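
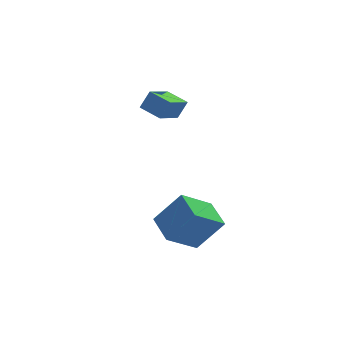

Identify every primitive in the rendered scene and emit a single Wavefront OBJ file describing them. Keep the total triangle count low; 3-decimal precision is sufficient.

v -3.46 1.693 1.123
v -3.034 1.79 1.875
v -2.518 2.525 0.483
v -2.092 2.622 1.236
v -2.888 0.878 0.904
v -2.462 0.975 1.657
v -1.946 1.71 0.265
v -1.52 1.807 1.017
v -2.325 -2.219 -4.506
v -3.616 -2.588 -3.497
v -2.47 -0.928 -4.221
v -3.762 -1.297 -3.212
v -1.278 -2.383 -3.228
v -2.57 -2.752 -2.219
v -1.424 -1.092 -2.943
v -2.715 -1.461 -1.934
f 2 4 1
f 5 2 1
f 1 4 3
f 3 5 1
f 2 8 4
f 6 2 5
f 6 8 2
f 4 8 3
f 7 5 3
f 3 8 7
f 7 6 5
f 8 6 7
f 10 12 9
f 13 10 9
f 9 12 11
f 11 13 9
f 10 16 12
f 14 10 13
f 14 16 10
f 12 16 11
f 15 13 11
f 11 16 15
f 15 14 13
f 16 14 15



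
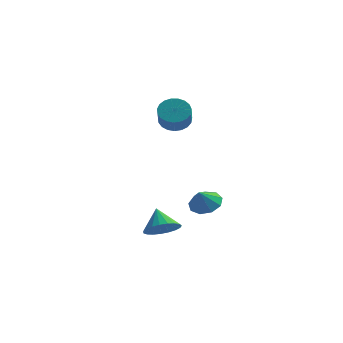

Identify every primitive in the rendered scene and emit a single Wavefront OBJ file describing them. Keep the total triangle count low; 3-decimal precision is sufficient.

v 3.226 -3.759 -1.702
v 3.716 -4.337 -0.989
v 2.614 -2.941 -0.618
v 4.004 -4.023 -1.064
v 4.157 -3.663 -1.248
v 4.15 -3.32 -1.511
v 3.983 -3.053 -1.807
v 3.685 -2.908 -2.085
v 3.308 -2.91 -2.297
v 2.916 -3.059 -2.406
v 2.579 -3.329 -2.393
v 2.353 -3.673 -2.26
v 2.279 -4.032 -2.032
v 2.368 -4.344 -1.746
v 2.606 -4.555 -1.452
v 2.951 -4.628 -1.202
v 3.343 -4.551 -1.038
v 4.081 1.141 -1.691
v 5.034 0.871 -1.69
v 3.899 0.499 -0.669
v 4.956 1.447 -1.342
v 4.469 1.879 -1.158
v 3.8 1.966 -1.223
v 3.263 1.667 -1.507
v 3.109 1.121 -1.877
v 3.41 0.584 -2.16
v 4.025 0.308 -2.223
v 4.666 0.421 -2.038
v 1.486 3.726 3.45
v 2.383 4.058 3.524
v 2.652 3.107 4.544
v 1.754 2.774 4.47
v 2.188 4.286 3.788
v 2.457 3.335 4.807
v 1.872 4.417 3.993
v 2.141 3.465 5.013
v 1.489 4.428 4.105
v 1.758 3.477 5.124
v 1.105 4.318 4.103
v 1.374 3.366 5.123
v 0.787 4.105 3.989
v 1.056 3.154 5.008
v 0.59 3.827 3.781
v 0.859 2.876 4.8
v 0.548 3.531 3.516
v 0.817 2.58 4.536
v 0.668 3.269 3.24
v 0.936 2.318 4.259
v 0.929 3.086 3
v 1.198 2.135 4.02
v 1.287 3.013 2.838
v 1.555 2.062 3.858
v 1.679 3.064 2.782
v 1.947 2.113 3.801
v 2.037 3.229 2.841
v 2.306 2.278 3.861
v 2.3 3.48 3.006
v 2.569 2.529 4.025
v 2.423 3.773 3.248
v 2.692 2.822 4.267
f 2 1 4
f 2 4 3
f 4 1 5
f 4 5 3
f 5 1 6
f 5 6 3
f 6 1 7
f 6 7 3
f 7 1 8
f 7 8 3
f 8 1 9
f 8 9 3
f 9 1 10
f 9 10 3
f 10 1 11
f 10 11 3
f 11 1 12
f 11 12 3
f 12 1 13
f 12 13 3
f 13 1 14
f 13 14 3
f 14 1 15
f 14 15 3
f 15 1 16
f 15 16 3
f 16 1 17
f 16 17 3
f 17 1 2
f 17 2 3
f 19 18 21
f 19 21 20
f 21 18 22
f 21 22 20
f 22 18 23
f 22 23 20
f 23 18 24
f 23 24 20
f 24 18 25
f 24 25 20
f 25 18 26
f 25 26 20
f 26 18 27
f 26 27 20
f 27 18 28
f 27 28 20
f 28 18 19
f 28 19 20
f 30 29 33
f 30 33 31
f 31 33 34
f 31 34 32
f 33 29 35
f 33 35 34
f 34 35 36
f 34 36 32
f 35 29 37
f 35 37 36
f 36 37 38
f 36 38 32
f 37 29 39
f 37 39 38
f 38 39 40
f 38 40 32
f 39 29 41
f 39 41 40
f 40 41 42
f 40 42 32
f 41 29 43
f 41 43 42
f 42 43 44
f 42 44 32
f 43 29 45
f 43 45 44
f 44 45 46
f 44 46 32
f 45 29 47
f 45 47 46
f 46 47 48
f 46 48 32
f 47 29 49
f 47 49 48
f 48 49 50
f 48 50 32
f 49 29 51
f 49 51 50
f 50 51 52
f 50 52 32
f 51 29 53
f 51 53 52
f 52 53 54
f 52 54 32
f 53 29 55
f 53 55 54
f 54 55 56
f 54 56 32
f 55 29 57
f 55 57 56
f 56 57 58
f 56 58 32
f 57 29 59
f 57 59 58
f 58 59 60
f 58 60 32
f 59 29 30
f 59 30 60
f 60 30 31
f 60 31 32



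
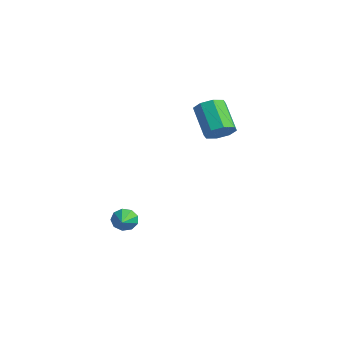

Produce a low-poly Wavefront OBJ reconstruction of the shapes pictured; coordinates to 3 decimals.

v -0.193 2.369 1.394
v 0.263 2.809 1.813
v -0.971 2.972 2.985
v -1.427 2.531 2.566
v -0.056 3.115 1.435
v -1.29 3.278 2.607
v -0.455 2.984 1.033
v -1.689 3.146 2.205
v -0.701 2.492 0.842
v -1.935 2.655 2.015
v -0.649 1.928 0.975
v -1.883 2.091 2.147
v -0.33 1.622 1.353
v -1.564 1.785 2.525
v 0.069 1.754 1.755
v -1.165 1.916 2.927
v 0.315 2.245 1.945
v -0.919 2.408 3.118
v -1.54 -1.639 -3.579
v -1.22 -1.459 -4.079
v -0.64 -2.241 -3.221
v -1.162 -1.183 -3.763
v -1.281 -1.121 -3.36
v -1.52 -1.301 -3.06
v -1.769 -1.639 -3.003
v -1.911 -1.978 -3.216
v -1.879 -2.158 -3.598
v -1.688 -2.096 -3.972
v -1.428 -1.82 -4.162
f 2 1 5
f 2 5 3
f 3 5 6
f 3 6 4
f 5 1 7
f 5 7 6
f 6 7 8
f 6 8 4
f 7 1 9
f 7 9 8
f 8 9 10
f 8 10 4
f 9 1 11
f 9 11 10
f 10 11 12
f 10 12 4
f 11 1 13
f 11 13 12
f 12 13 14
f 12 14 4
f 13 1 15
f 13 15 14
f 14 15 16
f 14 16 4
f 15 1 17
f 15 17 16
f 16 17 18
f 16 18 4
f 17 1 2
f 17 2 18
f 18 2 3
f 18 3 4
f 20 19 22
f 20 22 21
f 22 19 23
f 22 23 21
f 23 19 24
f 23 24 21
f 24 19 25
f 24 25 21
f 25 19 26
f 25 26 21
f 26 19 27
f 26 27 21
f 27 19 28
f 27 28 21
f 28 19 29
f 28 29 21
f 29 19 20
f 29 20 21



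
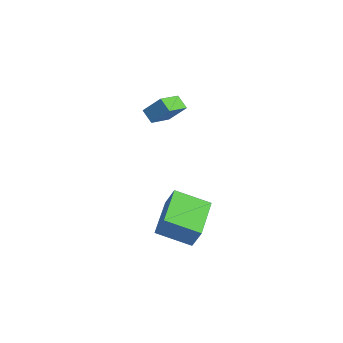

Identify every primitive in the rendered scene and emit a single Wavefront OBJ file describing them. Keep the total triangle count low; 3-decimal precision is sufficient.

v 2.234 -4.364 -0.393
v 2.706 -4.227 0.843
v 1.105 -2.658 -0.151
v 1.577 -2.521 1.085
v 3.643 -3.339 -1.045
v 4.115 -3.202 0.191
v 2.514 -1.633 -0.803
v 2.986 -1.496 0.433
v -3.04 1.419 0.668
v -2.774 0.023 1.487
v -3.77 1.517 1.072
v -3.504 0.121 1.891
v -2.456 2.059 1.569
v -2.19 0.663 2.388
v -3.186 2.157 1.973
v -2.92 0.761 2.792
f 2 4 1
f 5 2 1
f 1 4 3
f 3 5 1
f 2 8 4
f 6 2 5
f 6 8 2
f 4 8 3
f 7 5 3
f 3 8 7
f 7 6 5
f 8 6 7
f 10 12 9
f 13 10 9
f 9 12 11
f 11 13 9
f 10 16 12
f 14 10 13
f 14 16 10
f 12 16 11
f 15 13 11
f 11 16 15
f 15 14 13
f 16 14 15



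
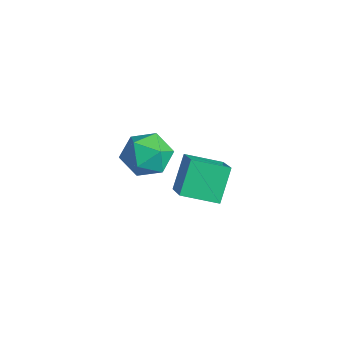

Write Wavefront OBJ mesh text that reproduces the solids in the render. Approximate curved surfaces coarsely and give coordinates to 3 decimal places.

v -3.837 0.491 -3.523
v -4.612 1.423 -1.919
v -3.04 2.131 -4.091
v -3.815 3.063 -2.488
v -2.125 0.037 -2.432
v -2.9 0.969 -0.829
v -1.328 1.677 -3.001
v -2.103 2.609 -1.397
v -0.776 -1.559 1.293
v 0.297 -1.893 1.843
v -1.817 -2.427 2.797
v -0.744 -2.761 3.347
v -1.071 -1.554 3.296
v -0.428 -1.018 2.366
v -1.092 -3.302 2.274
v -0.449 -2.766 1.344
v 0.102 -2.97 2.449
v 0.115 -1.89 3.081
v -1.635 -2.43 1.559
v -1.622 -1.35 2.191
f 2 4 1
f 5 2 1
f 1 4 3
f 3 5 1
f 2 8 4
f 6 2 5
f 6 8 2
f 4 8 3
f 7 5 3
f 3 8 7
f 7 6 5
f 8 6 7
f 9 20 14
f 9 14 10
f 9 10 16
f 9 16 19
f 9 19 20
f 10 14 18
f 14 20 13
f 20 19 11
f 19 16 15
f 16 10 17
f 12 18 13
f 12 13 11
f 12 11 15
f 12 15 17
f 12 17 18
f 13 18 14
f 11 13 20
f 15 11 19
f 17 15 16
f 18 17 10



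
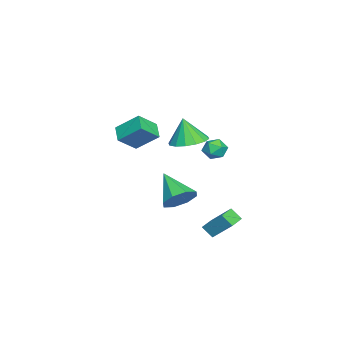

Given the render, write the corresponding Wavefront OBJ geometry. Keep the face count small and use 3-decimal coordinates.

v -2.336 -0.218 -3.426
v -1.637 -0.961 -3.431
v -3.524 -1.342 -2.174
v -1.521 -0.444 -2.857
v -1.882 0.205 -2.617
v -2.509 0.606 -2.851
v -3.035 0.525 -3.422
v -3.151 0.008 -3.996
v -2.79 -0.641 -4.236
v -2.163 -1.042 -4.002
v -2.031 -3.532 1.594
v -1.925 -2.282 2.588
v -2.84 -2.772 0.725
v -2.734 -1.523 1.718
v -1.166 -3.197 1.082
v -1.06 -1.948 2.075
v -1.975 -2.438 0.212
v -1.869 -1.188 1.206
v 1.371 0.993 2.501
v 2.282 0.536 2.474
v 1.249 0.667 3.959
v 2.385 1.039 2.595
v 2.217 1.531 2.691
v 1.821 1.878 2.736
v 1.305 1.988 2.718
v 0.807 1.831 2.641
v 0.459 1.451 2.527
v 0.356 0.947 2.406
v 0.525 0.456 2.31
v 0.92 0.109 2.265
v 1.436 -0.001 2.283
v 1.935 0.155 2.36
v -0.421 2.149 1.633
v -0.091 2.327 1.037
v 0.571 1.813 2.083
v 0.901 1.991 1.487
v 0.632 2.492 1.903
v 0.019 2.699 1.625
v 0.461 1.441 1.495
v -0.152 1.648 1.217
v 0.455 1.89 0.951
v 0.56 2.539 1.204
v -0.08 1.601 1.916
v 0.025 2.25 2.169
v -0.33 2.353 -4.406
v -0.474 1.786 -3.818
v 0.06 3.428 -3.273
v -0.085 2.861 -2.685
v 0.625 2.059 -4.455
v 0.48 1.492 -3.867
v 1.014 3.134 -3.322
v 0.87 2.567 -2.734
f 2 1 4
f 2 4 3
f 4 1 5
f 4 5 3
f 5 1 6
f 5 6 3
f 6 1 7
f 6 7 3
f 7 1 8
f 7 8 3
f 8 1 9
f 8 9 3
f 9 1 10
f 9 10 3
f 10 1 2
f 10 2 3
f 12 14 11
f 15 12 11
f 11 14 13
f 13 15 11
f 12 18 14
f 16 12 15
f 16 18 12
f 14 18 13
f 17 15 13
f 13 18 17
f 17 16 15
f 18 16 17
f 20 19 22
f 20 22 21
f 22 19 23
f 22 23 21
f 23 19 24
f 23 24 21
f 24 19 25
f 24 25 21
f 25 19 26
f 25 26 21
f 26 19 27
f 26 27 21
f 27 19 28
f 27 28 21
f 28 19 29
f 28 29 21
f 29 19 30
f 29 30 21
f 30 19 31
f 30 31 21
f 31 19 32
f 31 32 21
f 32 19 20
f 32 20 21
f 33 44 38
f 33 38 34
f 33 34 40
f 33 40 43
f 33 43 44
f 34 38 42
f 38 44 37
f 44 43 35
f 43 40 39
f 40 34 41
f 36 42 37
f 36 37 35
f 36 35 39
f 36 39 41
f 36 41 42
f 37 42 38
f 35 37 44
f 39 35 43
f 41 39 40
f 42 41 34
f 46 48 45
f 49 46 45
f 45 48 47
f 47 49 45
f 46 52 48
f 50 46 49
f 50 52 46
f 48 52 47
f 51 49 47
f 47 52 51
f 51 50 49
f 52 50 51



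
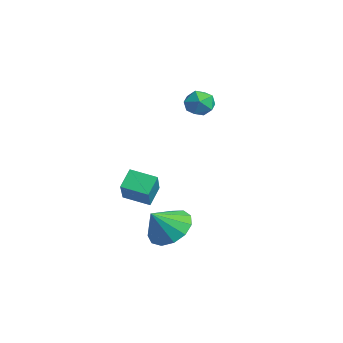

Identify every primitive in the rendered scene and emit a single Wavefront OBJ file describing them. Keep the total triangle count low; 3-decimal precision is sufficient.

v -1.299 -1.347 -2.999
v -0.211 -1.819 -1.895
v -0.625 -0.459 -3.283
v 0.463 -0.931 -2.18
v -0.863 -1.889 -3.66
v 0.225 -2.361 -2.557
v -0.189 -1.001 -3.945
v 0.899 -1.473 -2.841
v 1.436 -0.81 -4.483
v 2.03 -1.372 -5.076
v 1.624 -1.65 -3.497
v 2.37 -0.995 -4.82
v 2.414 -0.56 -4.456
v 2.148 -0.203 -4.102
v 1.656 -0.039 -3.868
v 1.093 -0.12 -3.83
v 0.64 -0.419 -3.999
v 0.44 -0.843 -4.322
v 0.556 -1.256 -4.696
v 0.951 -1.527 -5.003
v 1.5 -1.571 -5.144
v -2.245 1.844 0.321
v -1.693 2.291 0.471
v -1.647 0.949 0.789
v -1.095 1.396 0.939
v -1.722 1.46 1.299
v -2.091 2.013 1.01
v -1.249 1.227 0.25
v -1.618 1.78 -0.039
v -1.078 1.91 0.427
v -1.37 2.053 1.075
v -1.97 1.187 0.185
v -2.262 1.33 0.833
f 2 4 1
f 5 2 1
f 1 4 3
f 3 5 1
f 2 8 4
f 6 2 5
f 6 8 2
f 4 8 3
f 7 5 3
f 3 8 7
f 7 6 5
f 8 6 7
f 10 9 12
f 10 12 11
f 12 9 13
f 12 13 11
f 13 9 14
f 13 14 11
f 14 9 15
f 14 15 11
f 15 9 16
f 15 16 11
f 16 9 17
f 16 17 11
f 17 9 18
f 17 18 11
f 18 9 19
f 18 19 11
f 19 9 20
f 19 20 11
f 20 9 21
f 20 21 11
f 21 9 10
f 21 10 11
f 22 33 27
f 22 27 23
f 22 23 29
f 22 29 32
f 22 32 33
f 23 27 31
f 27 33 26
f 33 32 24
f 32 29 28
f 29 23 30
f 25 31 26
f 25 26 24
f 25 24 28
f 25 28 30
f 25 30 31
f 26 31 27
f 24 26 33
f 28 24 32
f 30 28 29
f 31 30 23



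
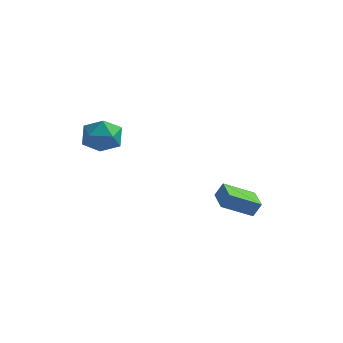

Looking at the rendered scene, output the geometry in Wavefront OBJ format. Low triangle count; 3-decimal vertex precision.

v -3.335 -1.031 4.078
v -2.325 -1.348 3.993
v -3.835 -2.372 3.127
v -2.825 -2.689 3.042
v -3.323 -2.747 3.978
v -3.014 -1.918 4.566
v -3.146 -1.802 2.554
v -2.837 -0.973 3.142
v -2.208 -1.824 3.051
v -2.317 -2.408 3.931
v -3.843 -1.312 3.189
v -3.952 -1.896 4.069
v 0.529 3.18 -2.333
v 0.879 3.387 -1.576
v 1.851 4.04 -3.18
v 2.201 4.247 -2.423
v 1.259 2.033 -2.357
v 1.609 2.24 -1.6
v 2.581 2.893 -3.204
v 2.931 3.1 -2.447
f 1 12 6
f 1 6 2
f 1 2 8
f 1 8 11
f 1 11 12
f 2 6 10
f 6 12 5
f 12 11 3
f 11 8 7
f 8 2 9
f 4 10 5
f 4 5 3
f 4 3 7
f 4 7 9
f 4 9 10
f 5 10 6
f 3 5 12
f 7 3 11
f 9 7 8
f 10 9 2
f 14 16 13
f 17 14 13
f 13 16 15
f 15 17 13
f 14 20 16
f 18 14 17
f 18 20 14
f 16 20 15
f 19 17 15
f 15 20 19
f 19 18 17
f 20 18 19



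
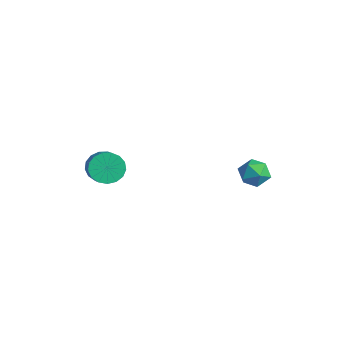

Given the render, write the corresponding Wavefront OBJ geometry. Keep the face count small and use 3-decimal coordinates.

v -0.138 -1.626 -3.13
v 0.299 -1.167 -3.531
v 1.155 -1.475 -2.951
v 0.718 -1.934 -2.55
v 0.187 -0.962 -3.258
v 1.044 -1.271 -2.677
v 0.001 -0.91 -2.956
v 0.858 -1.218 -2.375
v -0.217 -1.021 -2.693
v 0.64 -1.33 -2.113
v -0.417 -1.271 -2.531
v 0.44 -1.58 -1.95
v -0.553 -1.603 -2.506
v 0.303 -1.911 -1.925
v -0.594 -1.939 -2.624
v 0.262 -2.248 -2.043
v -0.531 -2.204 -2.858
v 0.326 -2.512 -2.277
v -0.378 -2.336 -3.155
v 0.479 -2.645 -2.574
v -0.169 -2.306 -3.445
v 0.687 -2.614 -2.865
v 0.046 -2.12 -3.664
v 0.903 -2.428 -3.083
v 0.219 -1.82 -3.761
v 1.076 -2.129 -3.18
v 0.31 -1.476 -3.713
v 1.167 -1.785 -3.132
v 3.227 3.582 -3.845
v 3.731 3.731 -3.344
v 2.729 2.809 -3.116
v 3.233 2.958 -2.615
v 2.735 3.456 -2.787
v 3.042 3.934 -3.238
v 3.418 2.606 -3.222
v 3.725 3.084 -3.673
v 3.848 3.127 -2.959
v 3.426 3.653 -2.691
v 3.034 2.887 -3.769
v 2.612 3.413 -3.501
f 2 1 5
f 2 5 3
f 3 5 6
f 3 6 4
f 5 1 7
f 5 7 6
f 6 7 8
f 6 8 4
f 7 1 9
f 7 9 8
f 8 9 10
f 8 10 4
f 9 1 11
f 9 11 10
f 10 11 12
f 10 12 4
f 11 1 13
f 11 13 12
f 12 13 14
f 12 14 4
f 13 1 15
f 13 15 14
f 14 15 16
f 14 16 4
f 15 1 17
f 15 17 16
f 16 17 18
f 16 18 4
f 17 1 19
f 17 19 18
f 18 19 20
f 18 20 4
f 19 1 21
f 19 21 20
f 20 21 22
f 20 22 4
f 21 1 23
f 21 23 22
f 22 23 24
f 22 24 4
f 23 1 25
f 23 25 24
f 24 25 26
f 24 26 4
f 25 1 27
f 25 27 26
f 26 27 28
f 26 28 4
f 27 1 2
f 27 2 28
f 28 2 3
f 28 3 4
f 29 40 34
f 29 34 30
f 29 30 36
f 29 36 39
f 29 39 40
f 30 34 38
f 34 40 33
f 40 39 31
f 39 36 35
f 36 30 37
f 32 38 33
f 32 33 31
f 32 31 35
f 32 35 37
f 32 37 38
f 33 38 34
f 31 33 40
f 35 31 39
f 37 35 36
f 38 37 30



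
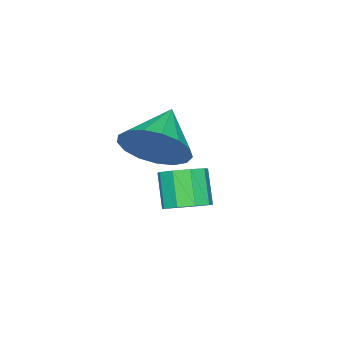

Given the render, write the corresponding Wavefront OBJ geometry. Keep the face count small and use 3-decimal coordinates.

v 3.868 -0.989 -1.017
v 4.419 -1.48 -0.242
v 2.512 -1.291 -0.243
v 4.399 -0.992 -0.088
v 4.257 -0.503 -0.147
v 4.026 -0.126 -0.405
v 3.758 0.053 -0.803
v 3.516 -0.006 -1.251
v 3.355 -0.291 -1.644
v 3.311 -0.736 -1.894
v 3.394 -1.239 -1.944
v 3.587 -1.684 -1.78
v 3.843 -1.971 -1.442
v 4.105 -2.033 -1.007
v 4.313 -1.855 -0.574
v 2.09 -1.05 -4.313
v 2.7 -1.431 -4.188
v 2.18 -1.911 -3.121
v 1.57 -1.53 -3.247
v 2.731 -0.982 -3.971
v 2.211 -1.462 -2.904
v 2.462 -0.565 -3.914
v 1.942 -1.045 -2.847
v 2.019 -0.375 -4.044
v 1.499 -0.855 -2.977
v 1.609 -0.501 -4.301
v 1.09 -0.981 -3.234
v 1.424 -0.884 -4.563
v 0.905 -1.364 -3.496
v 1.551 -1.344 -4.708
v 1.031 -1.824 -3.641
v 1.929 -1.667 -4.669
v 1.41 -2.147 -3.602
v 2.383 -1.701 -4.464
v 1.864 -2.181 -3.397
f 2 1 4
f 2 4 3
f 4 1 5
f 4 5 3
f 5 1 6
f 5 6 3
f 6 1 7
f 6 7 3
f 7 1 8
f 7 8 3
f 8 1 9
f 8 9 3
f 9 1 10
f 9 10 3
f 10 1 11
f 10 11 3
f 11 1 12
f 11 12 3
f 12 1 13
f 12 13 3
f 13 1 14
f 13 14 3
f 14 1 15
f 14 15 3
f 15 1 2
f 15 2 3
f 17 16 20
f 17 20 18
f 18 20 21
f 18 21 19
f 20 16 22
f 20 22 21
f 21 22 23
f 21 23 19
f 22 16 24
f 22 24 23
f 23 24 25
f 23 25 19
f 24 16 26
f 24 26 25
f 25 26 27
f 25 27 19
f 26 16 28
f 26 28 27
f 27 28 29
f 27 29 19
f 28 16 30
f 28 30 29
f 29 30 31
f 29 31 19
f 30 16 32
f 30 32 31
f 31 32 33
f 31 33 19
f 32 16 34
f 32 34 33
f 33 34 35
f 33 35 19
f 34 16 17
f 34 17 35
f 35 17 18
f 35 18 19



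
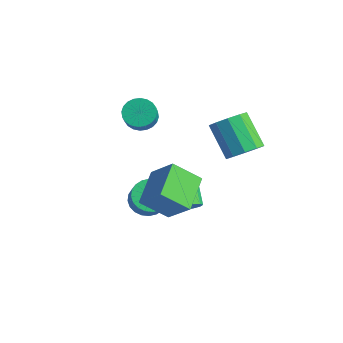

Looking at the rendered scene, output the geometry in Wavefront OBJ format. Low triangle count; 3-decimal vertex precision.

v 1.529 -1.936 0.341
v 2.869 -1.681 1.707
v 2.484 -0.853 -0.799
v 3.824 -0.598 0.567
v 2.596 -3.642 -0.387
v 3.936 -3.387 0.979
v 3.551 -2.559 -1.527
v 4.891 -2.304 -0.161
v -0.096 -0.845 -3.511
v 0.752 -0.539 -4.008
v 1.565 -0.969 -2.887
v 0.716 -1.275 -2.389
v 0.654 -0.205 -3.808
v 1.466 -0.635 -2.687
v 0.441 0.032 -3.563
v 1.253 -0.398 -2.442
v 0.146 0.136 -3.31
v 0.959 -0.294 -2.189
v -0.185 0.09 -3.088
v 0.627 -0.34 -1.966
v -0.503 -0.098 -2.93
v 0.309 -0.528 -1.808
v -0.759 -0.4 -2.86
v 0.053 -0.83 -1.739
v -0.914 -0.77 -2.889
v -0.102 -1.2 -1.768
v -0.945 -1.151 -3.013
v -0.132 -1.581 -1.892
v -0.846 -1.485 -3.213
v -0.034 -1.915 -2.092
v -0.633 -1.722 -3.458
v 0.179 -2.152 -2.337
v -0.339 -1.826 -3.711
v 0.474 -2.256 -2.59
v -0.007 -1.78 -3.934
v 0.805 -2.21 -2.812
v 0.311 -1.592 -4.092
v 1.123 -2.022 -2.97
v 0.567 -1.29 -4.161
v 1.379 -1.72 -3.04
v 0.722 -0.92 -4.132
v 1.534 -1.35 -3.011
v 4.681 1.473 1.996
v 5.31 2.152 2.533
v 3.768 2.386 4.042
v 3.139 1.707 3.504
v 4.946 2.504 2.107
v 3.404 2.738 3.615
v 4.481 2.462 1.638
v 2.939 2.696 3.147
v 4.093 2.042 1.306
v 2.551 2.276 2.815
v 3.929 1.405 1.238
v 2.387 1.639 2.746
v 4.052 0.794 1.458
v 2.51 1.028 2.967
v 4.416 0.442 1.885
v 2.874 0.676 3.393
v 4.881 0.484 2.353
v 3.339 0.718 3.862
v 5.269 0.904 2.685
v 3.727 1.138 4.194
v 5.433 1.541 2.754
v 3.891 1.775 4.262
v -1.231 -0.256 2.146
v -0.584 0.37 2.152
v -0.042 -0.198 3.059
v -0.689 -0.824 3.054
v -0.816 0.508 2.376
v -0.274 -0.059 3.284
v -1.11 0.531 2.566
v -0.568 -0.037 3.474
v -1.423 0.433 2.692
v -0.881 -0.135 3.6
v -1.707 0.231 2.735
v -1.165 -0.337 3.643
v -1.918 -0.046 2.688
v -1.376 -0.614 3.596
v -2.025 -0.354 2.559
v -1.483 -0.922 3.466
v -2.011 -0.648 2.366
v -1.469 -1.216 3.274
v -1.878 -0.882 2.141
v -1.336 -1.45 3.048
v -1.646 -1.021 1.916
v -1.104 -1.588 2.824
v -1.352 -1.043 1.726
v -0.81 -1.611 2.634
v -1.039 -0.945 1.6
v -0.497 -1.513 2.508
v -0.755 -0.743 1.557
v -0.213 -1.311 2.465
v -0.544 -0.466 1.604
v -0.002 -1.034 2.512
v -0.437 -0.158 1.734
v 0.105 -0.726 2.641
v -0.451 0.136 1.926
v 0.091 -0.432 2.834
v 2.666 -0.692 -2.417
v 3.177 0.065 -2.305
v 2.246 0.568 -1.451
v 1.734 -0.188 -1.563
v 2.862 0.16 -2.705
v 1.931 0.663 -1.851
v 2.484 -0.016 -3.014
v 1.553 0.488 -2.16
v 2.164 -0.406 -3.133
v 1.233 0.098 -2.279
v 2.003 -0.886 -3.025
v 1.072 -0.383 -2.171
v 2.053 -1.305 -2.724
v 1.121 -0.802 -1.87
v 2.297 -1.53 -2.325
v 1.366 -1.026 -1.471
v 2.658 -1.488 -1.956
v 1.727 -0.984 -1.102
v 3.022 -1.193 -1.733
v 2.091 -0.69 -0.879
v 3.272 -0.74 -1.727
v 2.341 -0.236 -0.873
v 3.33 -0.271 -1.94
v 2.399 0.233 -1.087
f 2 4 1
f 5 2 1
f 1 4 3
f 3 5 1
f 2 8 4
f 6 2 5
f 6 8 2
f 4 8 3
f 7 5 3
f 3 8 7
f 7 6 5
f 8 6 7
f 10 9 13
f 10 13 11
f 11 13 14
f 11 14 12
f 13 9 15
f 13 15 14
f 14 15 16
f 14 16 12
f 15 9 17
f 15 17 16
f 16 17 18
f 16 18 12
f 17 9 19
f 17 19 18
f 18 19 20
f 18 20 12
f 19 9 21
f 19 21 20
f 20 21 22
f 20 22 12
f 21 9 23
f 21 23 22
f 22 23 24
f 22 24 12
f 23 9 25
f 23 25 24
f 24 25 26
f 24 26 12
f 25 9 27
f 25 27 26
f 26 27 28
f 26 28 12
f 27 9 29
f 27 29 28
f 28 29 30
f 28 30 12
f 29 9 31
f 29 31 30
f 30 31 32
f 30 32 12
f 31 9 33
f 31 33 32
f 32 33 34
f 32 34 12
f 33 9 35
f 33 35 34
f 34 35 36
f 34 36 12
f 35 9 37
f 35 37 36
f 36 37 38
f 36 38 12
f 37 9 39
f 37 39 38
f 38 39 40
f 38 40 12
f 39 9 41
f 39 41 40
f 40 41 42
f 40 42 12
f 41 9 10
f 41 10 42
f 42 10 11
f 42 11 12
f 44 43 47
f 44 47 45
f 45 47 48
f 45 48 46
f 47 43 49
f 47 49 48
f 48 49 50
f 48 50 46
f 49 43 51
f 49 51 50
f 50 51 52
f 50 52 46
f 51 43 53
f 51 53 52
f 52 53 54
f 52 54 46
f 53 43 55
f 53 55 54
f 54 55 56
f 54 56 46
f 55 43 57
f 55 57 56
f 56 57 58
f 56 58 46
f 57 43 59
f 57 59 58
f 58 59 60
f 58 60 46
f 59 43 61
f 59 61 60
f 60 61 62
f 60 62 46
f 61 43 63
f 61 63 62
f 62 63 64
f 62 64 46
f 63 43 44
f 63 44 64
f 64 44 45
f 64 45 46
f 66 65 69
f 66 69 67
f 67 69 70
f 67 70 68
f 69 65 71
f 69 71 70
f 70 71 72
f 70 72 68
f 71 65 73
f 71 73 72
f 72 73 74
f 72 74 68
f 73 65 75
f 73 75 74
f 74 75 76
f 74 76 68
f 75 65 77
f 75 77 76
f 76 77 78
f 76 78 68
f 77 65 79
f 77 79 78
f 78 79 80
f 78 80 68
f 79 65 81
f 79 81 80
f 80 81 82
f 80 82 68
f 81 65 83
f 81 83 82
f 82 83 84
f 82 84 68
f 83 65 85
f 83 85 84
f 84 85 86
f 84 86 68
f 85 65 87
f 85 87 86
f 86 87 88
f 86 88 68
f 87 65 89
f 87 89 88
f 88 89 90
f 88 90 68
f 89 65 91
f 89 91 90
f 90 91 92
f 90 92 68
f 91 65 93
f 91 93 92
f 92 93 94
f 92 94 68
f 93 65 95
f 93 95 94
f 94 95 96
f 94 96 68
f 95 65 97
f 95 97 96
f 96 97 98
f 96 98 68
f 97 65 66
f 97 66 98
f 98 66 67
f 98 67 68
f 100 99 103
f 100 103 101
f 101 103 104
f 101 104 102
f 103 99 105
f 103 105 104
f 104 105 106
f 104 106 102
f 105 99 107
f 105 107 106
f 106 107 108
f 106 108 102
f 107 99 109
f 107 109 108
f 108 109 110
f 108 110 102
f 109 99 111
f 109 111 110
f 110 111 112
f 110 112 102
f 111 99 113
f 111 113 112
f 112 113 114
f 112 114 102
f 113 99 115
f 113 115 114
f 114 115 116
f 114 116 102
f 115 99 117
f 115 117 116
f 116 117 118
f 116 118 102
f 117 99 119
f 117 119 118
f 118 119 120
f 118 120 102
f 119 99 121
f 119 121 120
f 120 121 122
f 120 122 102
f 121 99 100
f 121 100 122
f 122 100 101
f 122 101 102



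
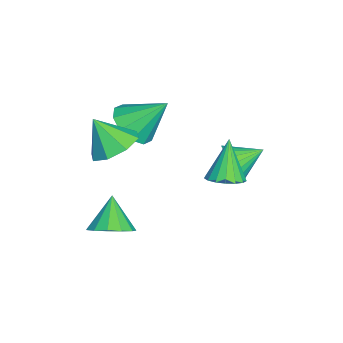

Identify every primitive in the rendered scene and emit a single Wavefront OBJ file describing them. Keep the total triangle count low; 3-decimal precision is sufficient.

v 0.76 3.201 0.114
v 1.396 2.898 0.448
v -0.06 3.259 1.726
v 1.454 3.266 0.464
v 1.353 3.62 0.4
v 1.116 3.877 0.27
v 0.797 3.98 0.105
v 0.47 3.904 -0.059
v 0.21 3.668 -0.183
v 0.075 3.324 -0.239
v 0.098 2.952 -0.214
v 0.272 2.637 -0.114
v 0.558 2.452 0.038
v 0.89 2.438 0.207
v 1.193 2.599 0.355
v 0.909 -1.036 -3.192
v 1.636 -1.058 -2.581
v -0.089 -1.104 -2.008
v 1.515 -0.542 -2.653
v 1.202 -0.182 -2.896
v 0.796 -0.094 -3.233
v 0.426 -0.304 -3.557
v 0.209 -0.747 -3.765
v 0.214 -1.282 -3.792
v 0.44 -1.738 -3.627
v 0.815 -1.972 -3.325
v 1.22 -1.908 -2.98
v 1.526 -1.568 -2.703
v -3.043 3.199 -2.22
v -2.58 3.675 -2.856
v -3.497 4.361 -1.68
v -2.896 3.628 -3.02
v -3.234 3.516 -3.063
v -3.543 3.356 -2.977
v -3.777 3.171 -2.776
v -3.898 2.991 -2.49
v -3.89 2.842 -2.163
v -3.752 2.748 -1.846
v -3.507 2.722 -1.585
v -3.191 2.769 -1.421
v -2.853 2.881 -1.378
v -2.544 3.042 -1.464
v -2.31 3.226 -1.665
v -2.189 3.406 -1.951
v -2.197 3.555 -2.278
v -2.335 3.649 -2.595
v -2.925 -0.654 -0.1
v -1.86 -0.583 -0.177
v -2.915 0.694 1.28
v -2.125 -0.149 -0.6
v -2.695 0.093 -0.831
v -3.353 0.048 -0.784
v -3.848 -0.264 -0.475
v -3.989 -0.726 -0.023
v -3.724 -1.16 0.399
v -3.154 -1.401 0.631
v -2.496 -1.357 0.583
v -2.002 -1.044 0.275
v -0.798 -1.058 0.324
v -0.011 -0.511 0.821
v -1.042 -1.902 1.636
v -0.751 -0.154 0.914
v -1.519 -0.327 0.66
v -1.864 -0.927 0.21
v -1.586 -1.604 -0.174
v -0.846 -1.961 -0.266
v -0.078 -1.788 -0.013
v 0.268 -1.188 0.437
f 2 1 4
f 2 4 3
f 4 1 5
f 4 5 3
f 5 1 6
f 5 6 3
f 6 1 7
f 6 7 3
f 7 1 8
f 7 8 3
f 8 1 9
f 8 9 3
f 9 1 10
f 9 10 3
f 10 1 11
f 10 11 3
f 11 1 12
f 11 12 3
f 12 1 13
f 12 13 3
f 13 1 14
f 13 14 3
f 14 1 15
f 14 15 3
f 15 1 2
f 15 2 3
f 17 16 19
f 17 19 18
f 19 16 20
f 19 20 18
f 20 16 21
f 20 21 18
f 21 16 22
f 21 22 18
f 22 16 23
f 22 23 18
f 23 16 24
f 23 24 18
f 24 16 25
f 24 25 18
f 25 16 26
f 25 26 18
f 26 16 27
f 26 27 18
f 27 16 28
f 27 28 18
f 28 16 17
f 28 17 18
f 30 29 32
f 30 32 31
f 32 29 33
f 32 33 31
f 33 29 34
f 33 34 31
f 34 29 35
f 34 35 31
f 35 29 36
f 35 36 31
f 36 29 37
f 36 37 31
f 37 29 38
f 37 38 31
f 38 29 39
f 38 39 31
f 39 29 40
f 39 40 31
f 40 29 41
f 40 41 31
f 41 29 42
f 41 42 31
f 42 29 43
f 42 43 31
f 43 29 44
f 43 44 31
f 44 29 45
f 44 45 31
f 45 29 46
f 45 46 31
f 46 29 30
f 46 30 31
f 48 47 50
f 48 50 49
f 50 47 51
f 50 51 49
f 51 47 52
f 51 52 49
f 52 47 53
f 52 53 49
f 53 47 54
f 53 54 49
f 54 47 55
f 54 55 49
f 55 47 56
f 55 56 49
f 56 47 57
f 56 57 49
f 57 47 58
f 57 58 49
f 58 47 48
f 58 48 49
f 60 59 62
f 60 62 61
f 62 59 63
f 62 63 61
f 63 59 64
f 63 64 61
f 64 59 65
f 64 65 61
f 65 59 66
f 65 66 61
f 66 59 67
f 66 67 61
f 67 59 68
f 67 68 61
f 68 59 60
f 68 60 61



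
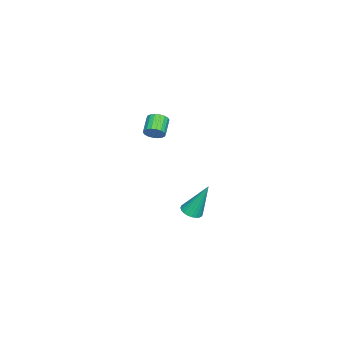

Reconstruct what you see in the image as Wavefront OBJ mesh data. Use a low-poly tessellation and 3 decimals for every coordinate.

v -0.953 1.88 -3.49
v -0.398 1.644 -3.344
v -1.107 2.72 -1.55
v -0.336 1.86 -3.433
v -0.367 2.08 -3.53
v -0.488 2.268 -3.621
v -0.679 2.398 -3.693
v -0.912 2.449 -3.733
v -1.151 2.413 -3.737
v -1.36 2.296 -3.703
v -1.507 2.116 -3.636
v -1.57 1.899 -3.548
v -1.539 1.68 -3.45
v -1.418 1.491 -3.359
v -1.227 1.362 -3.287
v -0.994 1.311 -3.247
v -0.754 1.347 -3.243
v -0.545 1.464 -3.278
v 1.65 0.822 3.617
v 1.915 0.533 4.017
v 1.015 0.408 4.523
v 0.75 0.698 4.123
v 1.929 0.767 4.1
v 1.029 0.643 4.606
v 1.888 1.013 4.087
v 0.988 0.889 4.593
v 1.8 1.221 3.981
v 0.899 1.096 4.487
v 1.682 1.349 3.803
v 0.782 1.225 4.309
v 1.558 1.374 3.588
v 0.658 1.249 4.094
v 1.452 1.289 3.379
v 0.552 1.164 3.885
v 1.385 1.112 3.217
v 0.485 0.987 3.723
v 1.371 0.877 3.134
v 0.471 0.753 3.64
v 1.412 0.631 3.147
v 0.512 0.507 3.653
v 1.501 0.424 3.253
v 0.6 0.299 3.759
v 1.618 0.295 3.431
v 0.718 0.171 3.937
v 1.742 0.271 3.646
v 0.842 0.146 4.152
v 1.848 0.356 3.855
v 0.948 0.231 4.361
f 2 1 4
f 2 4 3
f 4 1 5
f 4 5 3
f 5 1 6
f 5 6 3
f 6 1 7
f 6 7 3
f 7 1 8
f 7 8 3
f 8 1 9
f 8 9 3
f 9 1 10
f 9 10 3
f 10 1 11
f 10 11 3
f 11 1 12
f 11 12 3
f 12 1 13
f 12 13 3
f 13 1 14
f 13 14 3
f 14 1 15
f 14 15 3
f 15 1 16
f 15 16 3
f 16 1 17
f 16 17 3
f 17 1 18
f 17 18 3
f 18 1 2
f 18 2 3
f 20 19 23
f 20 23 21
f 21 23 24
f 21 24 22
f 23 19 25
f 23 25 24
f 24 25 26
f 24 26 22
f 25 19 27
f 25 27 26
f 26 27 28
f 26 28 22
f 27 19 29
f 27 29 28
f 28 29 30
f 28 30 22
f 29 19 31
f 29 31 30
f 30 31 32
f 30 32 22
f 31 19 33
f 31 33 32
f 32 33 34
f 32 34 22
f 33 19 35
f 33 35 34
f 34 35 36
f 34 36 22
f 35 19 37
f 35 37 36
f 36 37 38
f 36 38 22
f 37 19 39
f 37 39 38
f 38 39 40
f 38 40 22
f 39 19 41
f 39 41 40
f 40 41 42
f 40 42 22
f 41 19 43
f 41 43 42
f 42 43 44
f 42 44 22
f 43 19 45
f 43 45 44
f 44 45 46
f 44 46 22
f 45 19 47
f 45 47 46
f 46 47 48
f 46 48 22
f 47 19 20
f 47 20 48
f 48 20 21
f 48 21 22



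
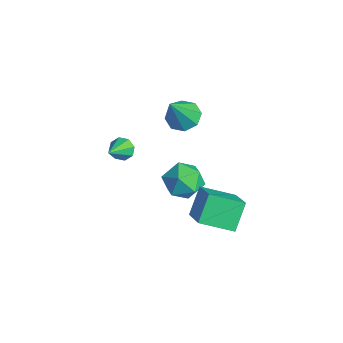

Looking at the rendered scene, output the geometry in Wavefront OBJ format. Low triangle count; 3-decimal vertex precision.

v 1.055 1.653 -1.417
v 1.705 0.957 -1.115
v -0.165 0.623 -1.165
v 0.485 -0.073 -0.863
v 0.325 0.738 -0.302
v 1.079 1.374 -0.458
v 0.461 0.206 -1.822
v 1.215 0.842 -1.978
v 1.338 0.062 -1.365
v 1.254 0.391 -0.426
v 0.286 1.189 -1.854
v 0.202 1.518 -0.915
v -0.685 -1.38 0.401
v -0.414 -0.922 0.632
v 0.125 -2.22 1.119
v -0.763 -1.052 0.873
v -1.066 -1.374 0.838
v -1.146 -1.7 0.547
v -0.956 -1.838 0.17
v -0.607 -1.708 -0.071
v -0.303 -1.385 -0.036
v -0.224 -1.06 0.255
v -0.037 1.072 2.389
v 0.661 1.429 2.287
v 0.617 0.248 3.971
v 0.278 1.76 2.617
v -0.289 1.689 2.814
v -0.708 1.256 2.762
v -0.734 0.716 2.491
v -0.352 0.385 2.161
v 0.215 0.456 1.964
v 0.635 0.889 2.016
v 1.907 2.675 -1.719
v 1.392 1.276 -1.139
v 3.395 2.51 -0.793
v 2.88 1.111 -0.213
v 2.52 1.989 -2.827
v 2.005 0.59 -2.247
v 4.008 1.824 -1.901
v 3.493 0.425 -1.321
f 1 12 6
f 1 6 2
f 1 2 8
f 1 8 11
f 1 11 12
f 2 6 10
f 6 12 5
f 12 11 3
f 11 8 7
f 8 2 9
f 4 10 5
f 4 5 3
f 4 3 7
f 4 7 9
f 4 9 10
f 5 10 6
f 3 5 12
f 7 3 11
f 9 7 8
f 10 9 2
f 14 13 16
f 14 16 15
f 16 13 17
f 16 17 15
f 17 13 18
f 17 18 15
f 18 13 19
f 18 19 15
f 19 13 20
f 19 20 15
f 20 13 21
f 20 21 15
f 21 13 22
f 21 22 15
f 22 13 14
f 22 14 15
f 24 23 26
f 24 26 25
f 26 23 27
f 26 27 25
f 27 23 28
f 27 28 25
f 28 23 29
f 28 29 25
f 29 23 30
f 29 30 25
f 30 23 31
f 30 31 25
f 31 23 32
f 31 32 25
f 32 23 24
f 32 24 25
f 34 36 33
f 37 34 33
f 33 36 35
f 35 37 33
f 34 40 36
f 38 34 37
f 38 40 34
f 36 40 35
f 39 37 35
f 35 40 39
f 39 38 37
f 40 38 39



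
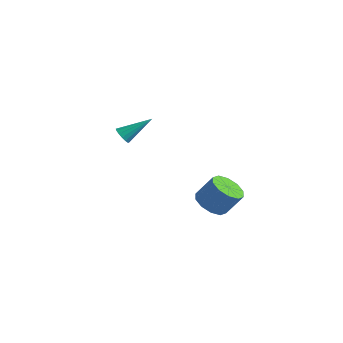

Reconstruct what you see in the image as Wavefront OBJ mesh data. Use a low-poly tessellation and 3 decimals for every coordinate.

v -2.925 -0.076 3.322
v -2.46 -0.322 3.258
v -2.135 1.156 4.318
v -2.475 -0.144 3.05
v -2.611 0.052 2.915
v -2.831 0.214 2.889
v -3.076 0.299 2.979
v -3.28 0.282 3.161
v -3.39 0.17 3.386
v -3.374 -0.008 3.594
v -3.239 -0.204 3.729
v -3.019 -0.366 3.755
v -2.774 -0.45 3.665
v -2.569 -0.434 3.483
v 3.072 -0.151 1.224
v 3.75 0.165 0.724
v 4.366 0.667 1.876
v 3.688 0.351 2.376
v 3.362 0.563 0.758
v 3.979 1.064 1.911
v 2.864 0.688 0.97
v 3.48 1.189 2.123
v 2.445 0.492 1.279
v 3.061 0.993 2.432
v 2.265 0.051 1.567
v 2.881 0.553 2.72
v 2.394 -0.467 1.724
v 3.01 0.035 2.876
v 2.781 -0.864 1.689
v 3.398 -0.363 2.842
v 3.28 -0.989 1.477
v 3.896 -0.488 2.63
v 3.699 -0.793 1.168
v 4.315 -0.292 2.321
v 3.879 -0.353 0.88
v 4.495 0.149 2.033
f 2 1 4
f 2 4 3
f 4 1 5
f 4 5 3
f 5 1 6
f 5 6 3
f 6 1 7
f 6 7 3
f 7 1 8
f 7 8 3
f 8 1 9
f 8 9 3
f 9 1 10
f 9 10 3
f 10 1 11
f 10 11 3
f 11 1 12
f 11 12 3
f 12 1 13
f 12 13 3
f 13 1 14
f 13 14 3
f 14 1 2
f 14 2 3
f 16 15 19
f 16 19 17
f 17 19 20
f 17 20 18
f 19 15 21
f 19 21 20
f 20 21 22
f 20 22 18
f 21 15 23
f 21 23 22
f 22 23 24
f 22 24 18
f 23 15 25
f 23 25 24
f 24 25 26
f 24 26 18
f 25 15 27
f 25 27 26
f 26 27 28
f 26 28 18
f 27 15 29
f 27 29 28
f 28 29 30
f 28 30 18
f 29 15 31
f 29 31 30
f 30 31 32
f 30 32 18
f 31 15 33
f 31 33 32
f 32 33 34
f 32 34 18
f 33 15 35
f 33 35 34
f 34 35 36
f 34 36 18
f 35 15 16
f 35 16 36
f 36 16 17
f 36 17 18



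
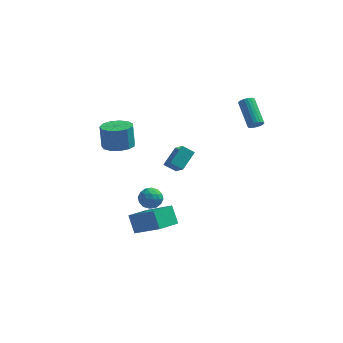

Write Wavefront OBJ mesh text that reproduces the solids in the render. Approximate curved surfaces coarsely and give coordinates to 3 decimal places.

v -2.575 -2.13 -3.437
v -0.983 -2.862 -2.261
v -1.69 -0.877 -3.855
v -0.098 -1.609 -2.679
v -2.122 -2.791 -4.461
v -0.53 -3.523 -3.285
v -1.237 -1.538 -4.879
v 0.355 -2.27 -3.703
v 4.317 2.423 1.969
v 4.766 2.663 1.954
v 4.032 4.098 3.016
v 3.583 3.857 3.031
v 4.669 2.741 1.782
v 3.935 4.176 2.844
v 4.511 2.763 1.643
v 3.777 4.198 2.705
v 4.319 2.727 1.56
v 3.585 4.162 2.622
v 4.127 2.638 1.547
v 3.393 4.072 2.609
v 3.968 2.511 1.608
v 3.234 3.946 2.67
v 3.869 2.37 1.731
v 3.135 3.805 2.793
v 3.848 2.237 1.895
v 3.114 3.672 2.957
v 3.907 2.137 2.072
v 3.173 3.572 3.134
v 4.038 2.086 2.231
v 3.304 3.521 3.293
v 4.217 2.093 2.345
v 3.483 3.528 3.407
v 4.413 2.157 2.394
v 3.679 3.592 3.456
v 4.592 2.267 2.369
v 3.858 3.702 3.431
v 4.724 2.404 2.276
v 3.99 3.839 3.337
v 4.786 2.544 2.129
v 4.052 3.979 3.19
v -0.453 -2.493 1.602
v 0.088 -3.485 2.574
v 0.07 -1.473 2.352
v 0.611 -2.464 3.324
v 0.269 -2.536 1.156
v 0.81 -3.527 2.128
v 0.792 -1.515 1.906
v 1.333 -2.507 2.878
v -2.088 0.426 -4.154
v -1.705 0.933 -3.669
v -1.555 -0.573 -3.531
v -1.172 -0.066 -3.046
v -1.966 -0.141 -2.999
v -2.296 0.476 -3.384
v -0.964 -0.116 -3.816
v -1.294 0.501 -4.201
v -1.011 0.598 -3.46
v -1.63 0.582 -2.955
v -1.63 -0.222 -4.245
v -2.249 -0.238 -3.74
v -1.943 0.767 -3.967
v -1.317 -0.407 -3.233
v -1.783 -0.451 -3.206
v -1.558 -0.154 -2.921
v -2.291 0.499 -3.799
v -2.066 0.797 -3.514
v -2.219 0.165 -3.12
v -1.194 -0.437 -3.686
v -0.969 -0.139 -3.401
v -1.702 0.514 -4.279
v -1.477 0.811 -3.994
v -1.041 0.195 -4.08
v -1.31 0.868 -3.559
v -0.997 0.281 -3.192
v -0.875 0.251 -3.645
v -1.068 0.614 -3.871
v -1.674 0.859 -3.262
v -1.361 0.272 -2.895
v -1.828 0.228 -2.868
v -2.021 0.591 -3.094
v -1.266 0.662 -3.139
v -1.899 0.088 -4.305
v -1.586 -0.499 -3.938
v -1.239 -0.231 -4.106
v -1.432 0.132 -4.332
v -2.263 0.079 -4.008
v -1.95 -0.508 -3.641
v -2.192 -0.254 -3.329
v -2.385 0.109 -3.555
v -1.994 -0.302 -4.061
v -3.891 2.33 -0.657
v -2.972 2.749 -0.655
v -3.129 3.088 0.859
v -4.049 2.67 0.857
v -3.337 3.165 -0.786
v -3.495 3.504 0.728
v -3.878 3.316 -0.877
v -4.036 3.655 0.638
v -4.424 3.155 -0.897
v -4.581 3.494 0.617
v -4.8 2.731 -0.842
v -4.957 3.07 0.673
v -4.888 2.181 -0.727
v -5.045 2.52 0.787
v -4.659 1.678 -0.591
v -4.817 2.017 0.924
v -4.187 1.382 -0.476
v -4.344 1.721 1.039
v -3.621 1.387 -0.418
v -3.778 1.726 1.097
v -3.14 1.692 -0.436
v -3.298 2.031 1.078
v -2.899 2.2 -0.525
v -3.056 2.539 0.99
f 2 4 1
f 5 2 1
f 1 4 3
f 3 5 1
f 2 8 4
f 6 2 5
f 6 8 2
f 4 8 3
f 7 5 3
f 3 8 7
f 7 6 5
f 8 6 7
f 10 9 13
f 10 13 11
f 11 13 14
f 11 14 12
f 13 9 15
f 13 15 14
f 14 15 16
f 14 16 12
f 15 9 17
f 15 17 16
f 16 17 18
f 16 18 12
f 17 9 19
f 17 19 18
f 18 19 20
f 18 20 12
f 19 9 21
f 19 21 20
f 20 21 22
f 20 22 12
f 21 9 23
f 21 23 22
f 22 23 24
f 22 24 12
f 23 9 25
f 23 25 24
f 24 25 26
f 24 26 12
f 25 9 27
f 25 27 26
f 26 27 28
f 26 28 12
f 27 9 29
f 27 29 28
f 28 29 30
f 28 30 12
f 29 9 31
f 29 31 30
f 30 31 32
f 30 32 12
f 31 9 33
f 31 33 32
f 32 33 34
f 32 34 12
f 33 9 35
f 33 35 34
f 34 35 36
f 34 36 12
f 35 9 37
f 35 37 36
f 36 37 38
f 36 38 12
f 37 9 39
f 37 39 38
f 38 39 40
f 38 40 12
f 39 9 10
f 39 10 40
f 40 10 11
f 40 11 12
f 42 44 41
f 45 42 41
f 41 44 43
f 43 45 41
f 42 48 44
f 46 42 45
f 46 48 42
f 44 48 43
f 47 45 43
f 43 48 47
f 47 46 45
f 48 46 47
f 49 86 65
f 86 60 89
f 65 89 54
f 86 89 65
f 49 65 61
f 65 54 66
f 61 66 50
f 65 66 61
f 49 61 70
f 61 50 71
f 70 71 56
f 61 71 70
f 49 70 82
f 70 56 85
f 82 85 59
f 70 85 82
f 49 82 86
f 82 59 90
f 86 90 60
f 82 90 86
f 50 66 77
f 66 54 80
f 77 80 58
f 66 80 77
f 54 89 67
f 89 60 88
f 67 88 53
f 89 88 67
f 60 90 87
f 90 59 83
f 87 83 51
f 90 83 87
f 59 85 84
f 85 56 72
f 84 72 55
f 85 72 84
f 56 71 76
f 71 50 73
f 76 73 57
f 71 73 76
f 52 78 64
f 78 58 79
f 64 79 53
f 78 79 64
f 52 64 62
f 64 53 63
f 62 63 51
f 64 63 62
f 52 62 69
f 62 51 68
f 69 68 55
f 62 68 69
f 52 69 74
f 69 55 75
f 74 75 57
f 69 75 74
f 52 74 78
f 74 57 81
f 78 81 58
f 74 81 78
f 53 79 67
f 79 58 80
f 67 80 54
f 79 80 67
f 51 63 87
f 63 53 88
f 87 88 60
f 63 88 87
f 55 68 84
f 68 51 83
f 84 83 59
f 68 83 84
f 57 75 76
f 75 55 72
f 76 72 56
f 75 72 76
f 58 81 77
f 81 57 73
f 77 73 50
f 81 73 77
f 92 91 95
f 92 95 93
f 93 95 96
f 93 96 94
f 95 91 97
f 95 97 96
f 96 97 98
f 96 98 94
f 97 91 99
f 97 99 98
f 98 99 100
f 98 100 94
f 99 91 101
f 99 101 100
f 100 101 102
f 100 102 94
f 101 91 103
f 101 103 102
f 102 103 104
f 102 104 94
f 103 91 105
f 103 105 104
f 104 105 106
f 104 106 94
f 105 91 107
f 105 107 106
f 106 107 108
f 106 108 94
f 107 91 109
f 107 109 108
f 108 109 110
f 108 110 94
f 109 91 111
f 109 111 110
f 110 111 112
f 110 112 94
f 111 91 113
f 111 113 112
f 112 113 114
f 112 114 94
f 113 91 92
f 113 92 114
f 114 92 93
f 114 93 94



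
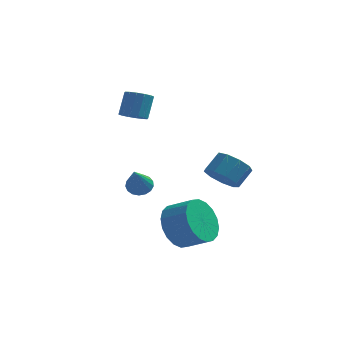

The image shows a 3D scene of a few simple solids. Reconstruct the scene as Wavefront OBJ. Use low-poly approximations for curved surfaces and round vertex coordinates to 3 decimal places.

v -3.583 0.939 2.042
v -3.081 1.181 1.847
v -2.956 1.723 2.842
v -3.457 1.481 3.038
v -3.301 1.378 1.768
v -3.175 1.92 2.763
v -3.595 1.458 1.762
v -3.47 2 2.757
v -3.887 1.398 1.831
v -3.761 1.94 2.826
v -4.097 1.216 1.957
v -3.971 1.757 2.952
v -4.169 0.959 2.106
v -4.044 1.501 3.101
v -4.084 0.697 2.238
v -3.959 1.239 3.233
v -3.865 0.5 2.317
v -3.739 1.042 3.312
v -3.57 0.42 2.323
v -3.445 0.962 3.318
v -3.279 0.48 2.254
v -3.153 1.022 3.249
v -3.069 0.663 2.128
v -2.943 1.204 3.123
v -2.996 0.919 1.979
v -2.871 1.461 2.974
v -1.175 -2.505 -2.114
v -0.67 -1.869 -2.763
v 0.321 -2.119 -2.235
v -0.185 -2.755 -1.586
v -0.785 -1.589 -2.413
v 0.206 -1.838 -1.886
v -0.978 -1.49 -2.004
v 0.013 -1.739 -1.477
v -1.21 -1.592 -1.617
v -0.219 -1.842 -1.089
v -1.435 -1.875 -1.328
v -0.444 -2.125 -0.801
v -1.609 -2.283 -1.195
v -0.618 -2.532 -0.667
v -1.697 -2.735 -1.244
v -0.706 -2.984 -0.716
v -1.681 -3.141 -1.465
v -0.69 -3.391 -0.937
v -1.566 -3.422 -1.814
v -0.575 -3.671 -1.287
v -1.373 -3.521 -2.223
v -0.382 -3.77 -1.696
v -1.141 -3.418 -2.611
v -0.15 -3.668 -2.083
v -0.916 -3.135 -2.899
v 0.075 -3.385 -2.372
v -0.742 -2.728 -3.033
v 0.249 -2.977 -2.505
v -0.654 -2.276 -2.984
v 0.337 -2.525 -2.456
v -0.152 1.13 -1.108
v 0.272 1.486 -1.7
v 0.696 2.105 -1.024
v 0.272 1.75 -0.432
v -0.214 1.745 -1.632
v 0.211 2.364 -0.956
v -0.67 1.716 -1.319
v -0.246 2.335 -0.644
v -0.884 1.414 -0.908
v -0.46 2.033 -0.232
v -0.756 0.978 -0.59
v -0.332 1.597 0.086
v -0.345 0.614 -0.514
v 0.079 1.233 0.162
v 0.156 0.492 -0.716
v 0.58 1.111 -0.041
v 0.513 0.668 -1.102
v 0.937 1.287 -0.426
v 0.559 1.061 -1.49
v 0.983 1.68 -0.814
v -3.61 2.136 -2.2
v -3.111 1.958 -2.411
v -3.53 0.784 -0.88
v -3.041 2.144 -2.225
v -3.1 2.328 -2.033
v -3.276 2.468 -1.879
v -3.529 2.532 -1.798
v -3.8 2.505 -1.809
v -4.028 2.393 -1.91
v -4.16 2.223 -2.077
v -4.166 2.032 -2.272
v -4.044 1.865 -2.451
v -3.823 1.76 -2.571
v -3.553 1.741 -2.607
v -3.296 1.813 -2.549
f 2 1 5
f 2 5 3
f 3 5 6
f 3 6 4
f 5 1 7
f 5 7 6
f 6 7 8
f 6 8 4
f 7 1 9
f 7 9 8
f 8 9 10
f 8 10 4
f 9 1 11
f 9 11 10
f 10 11 12
f 10 12 4
f 11 1 13
f 11 13 12
f 12 13 14
f 12 14 4
f 13 1 15
f 13 15 14
f 14 15 16
f 14 16 4
f 15 1 17
f 15 17 16
f 16 17 18
f 16 18 4
f 17 1 19
f 17 19 18
f 18 19 20
f 18 20 4
f 19 1 21
f 19 21 20
f 20 21 22
f 20 22 4
f 21 1 23
f 21 23 22
f 22 23 24
f 22 24 4
f 23 1 25
f 23 25 24
f 24 25 26
f 24 26 4
f 25 1 2
f 25 2 26
f 26 2 3
f 26 3 4
f 28 27 31
f 28 31 29
f 29 31 32
f 29 32 30
f 31 27 33
f 31 33 32
f 32 33 34
f 32 34 30
f 33 27 35
f 33 35 34
f 34 35 36
f 34 36 30
f 35 27 37
f 35 37 36
f 36 37 38
f 36 38 30
f 37 27 39
f 37 39 38
f 38 39 40
f 38 40 30
f 39 27 41
f 39 41 40
f 40 41 42
f 40 42 30
f 41 27 43
f 41 43 42
f 42 43 44
f 42 44 30
f 43 27 45
f 43 45 44
f 44 45 46
f 44 46 30
f 45 27 47
f 45 47 46
f 46 47 48
f 46 48 30
f 47 27 49
f 47 49 48
f 48 49 50
f 48 50 30
f 49 27 51
f 49 51 50
f 50 51 52
f 50 52 30
f 51 27 53
f 51 53 52
f 52 53 54
f 52 54 30
f 53 27 55
f 53 55 54
f 54 55 56
f 54 56 30
f 55 27 28
f 55 28 56
f 56 28 29
f 56 29 30
f 58 57 61
f 58 61 59
f 59 61 62
f 59 62 60
f 61 57 63
f 61 63 62
f 62 63 64
f 62 64 60
f 63 57 65
f 63 65 64
f 64 65 66
f 64 66 60
f 65 57 67
f 65 67 66
f 66 67 68
f 66 68 60
f 67 57 69
f 67 69 68
f 68 69 70
f 68 70 60
f 69 57 71
f 69 71 70
f 70 71 72
f 70 72 60
f 71 57 73
f 71 73 72
f 72 73 74
f 72 74 60
f 73 57 75
f 73 75 74
f 74 75 76
f 74 76 60
f 75 57 58
f 75 58 76
f 76 58 59
f 76 59 60
f 78 77 80
f 78 80 79
f 80 77 81
f 80 81 79
f 81 77 82
f 81 82 79
f 82 77 83
f 82 83 79
f 83 77 84
f 83 84 79
f 84 77 85
f 84 85 79
f 85 77 86
f 85 86 79
f 86 77 87
f 86 87 79
f 87 77 88
f 87 88 79
f 88 77 89
f 88 89 79
f 89 77 90
f 89 90 79
f 90 77 91
f 90 91 79
f 91 77 78
f 91 78 79



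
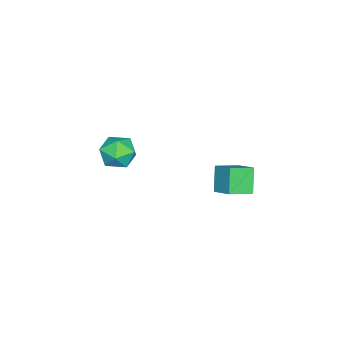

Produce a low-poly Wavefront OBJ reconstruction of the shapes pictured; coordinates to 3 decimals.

v -3.698 -2.511 -0.702
v -2.949 -2.271 0.216
v -3.151 -4.389 -0.656
v -2.402 -4.149 0.262
v -3.599 -4.104 0.43
v -3.937 -2.944 0.401
v -2.163 -3.716 -0.841
v -2.501 -2.556 -0.87
v -2.001 -3.016 0.13
v -2.888 -3.255 0.916
v -3.212 -3.405 -1.356
v -4.099 -3.644 -0.57
v -4.283 3.364 -0.225
v -3.569 4.493 0.522
v -3.346 3.679 -1.595
v -2.632 4.808 -0.848
v -3.228 2.372 0.268
v -2.514 3.501 1.015
v -2.291 2.687 -1.102
v -1.577 3.816 -0.355
f 1 12 6
f 1 6 2
f 1 2 8
f 1 8 11
f 1 11 12
f 2 6 10
f 6 12 5
f 12 11 3
f 11 8 7
f 8 2 9
f 4 10 5
f 4 5 3
f 4 3 7
f 4 7 9
f 4 9 10
f 5 10 6
f 3 5 12
f 7 3 11
f 9 7 8
f 10 9 2
f 14 16 13
f 17 14 13
f 13 16 15
f 15 17 13
f 14 20 16
f 18 14 17
f 18 20 14
f 16 20 15
f 19 17 15
f 15 20 19
f 19 18 17
f 20 18 19



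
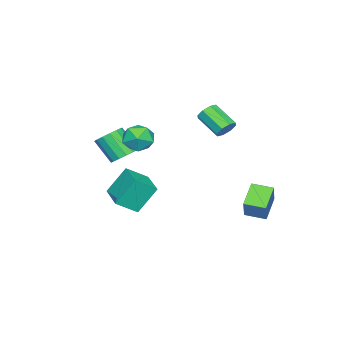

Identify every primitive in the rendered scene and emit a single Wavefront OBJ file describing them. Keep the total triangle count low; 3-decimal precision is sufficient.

v -1.522 1.128 -2.276
v -0.891 1.389 -1.277
v -1.714 2.021 -2.388
v -1.083 2.282 -1.389
v -0.537 1.258 -2.931
v 0.094 1.519 -1.932
v -0.729 2.151 -3.043
v -0.098 2.412 -2.044
v 2.062 -2.696 0.639
v 2.512 -3.068 0.376
v 2.407 -3.875 1.338
v 1.958 -3.504 1.601
v 2.678 -2.858 0.57
v 2.573 -3.665 1.532
v 2.679 -2.604 0.783
v 2.575 -3.411 1.745
v 2.515 -2.375 0.958
v 2.41 -3.182 1.92
v 2.229 -2.232 1.047
v 2.125 -3.039 2.009
v 1.899 -2.214 1.026
v 1.795 -3.021 1.988
v 1.613 -2.325 0.902
v 1.508 -3.132 1.864
v 1.447 -2.535 0.708
v 1.342 -3.342 1.67
v 1.445 -2.789 0.495
v 1.341 -3.596 1.457
v 1.61 -3.018 0.32
v 1.505 -3.825 1.282
v 1.895 -3.161 0.231
v 1.791 -3.968 1.193
v 2.225 -3.179 0.252
v 2.121 -3.986 1.214
v 0.398 -3.485 -2.815
v -0.172 -2.908 -1.625
v 1.411 -2.504 -2.806
v 0.841 -1.927 -1.616
v 1.039 -4.153 -2.184
v 0.469 -3.576 -0.994
v 2.052 -3.172 -2.175
v 1.482 -2.595 -0.985
v -0.104 0.644 1.929
v 0.061 0.869 2.345
v -0.232 -0.139 3.006
v -0.396 -0.364 2.591
v -0.311 0.934 2.28
v -0.603 -0.074 2.941
v -0.561 0.829 2.01
v -0.853 -0.178 2.671
v -0.544 0.616 1.693
v -0.836 -0.392 2.354
v -0.268 0.419 1.514
v -0.561 -0.589 2.175
v 0.103 0.354 1.579
v -0.189 -0.654 2.24
v 0.353 0.458 1.849
v 0.061 -0.549 2.51
v 0.336 0.672 2.166
v 0.044 -0.336 2.827
v 3.037 -0.86 2.708
v 3.548 -0.873 3.222
v 3.692 -1.567 2.038
v 4.203 -1.58 2.552
v 3.566 -1.907 2.666
v 3.161 -1.47 3.08
v 4.079 -0.97 2.18
v 3.674 -0.533 2.594
v 4.192 -0.941 2.896
v 3.875 -1.52 3.196
v 3.365 -0.92 2.064
v 3.048 -1.499 2.364
f 2 4 1
f 5 2 1
f 1 4 3
f 3 5 1
f 2 8 4
f 6 2 5
f 6 8 2
f 4 8 3
f 7 5 3
f 3 8 7
f 7 6 5
f 8 6 7
f 10 9 13
f 10 13 11
f 11 13 14
f 11 14 12
f 13 9 15
f 13 15 14
f 14 15 16
f 14 16 12
f 15 9 17
f 15 17 16
f 16 17 18
f 16 18 12
f 17 9 19
f 17 19 18
f 18 19 20
f 18 20 12
f 19 9 21
f 19 21 20
f 20 21 22
f 20 22 12
f 21 9 23
f 21 23 22
f 22 23 24
f 22 24 12
f 23 9 25
f 23 25 24
f 24 25 26
f 24 26 12
f 25 9 27
f 25 27 26
f 26 27 28
f 26 28 12
f 27 9 29
f 27 29 28
f 28 29 30
f 28 30 12
f 29 9 31
f 29 31 30
f 30 31 32
f 30 32 12
f 31 9 33
f 31 33 32
f 32 33 34
f 32 34 12
f 33 9 10
f 33 10 34
f 34 10 11
f 34 11 12
f 36 38 35
f 39 36 35
f 35 38 37
f 37 39 35
f 36 42 38
f 40 36 39
f 40 42 36
f 38 42 37
f 41 39 37
f 37 42 41
f 41 40 39
f 42 40 41
f 44 43 47
f 44 47 45
f 45 47 48
f 45 48 46
f 47 43 49
f 47 49 48
f 48 49 50
f 48 50 46
f 49 43 51
f 49 51 50
f 50 51 52
f 50 52 46
f 51 43 53
f 51 53 52
f 52 53 54
f 52 54 46
f 53 43 55
f 53 55 54
f 54 55 56
f 54 56 46
f 55 43 57
f 55 57 56
f 56 57 58
f 56 58 46
f 57 43 59
f 57 59 58
f 58 59 60
f 58 60 46
f 59 43 44
f 59 44 60
f 60 44 45
f 60 45 46
f 61 72 66
f 61 66 62
f 61 62 68
f 61 68 71
f 61 71 72
f 62 66 70
f 66 72 65
f 72 71 63
f 71 68 67
f 68 62 69
f 64 70 65
f 64 65 63
f 64 63 67
f 64 67 69
f 64 69 70
f 65 70 66
f 63 65 72
f 67 63 71
f 69 67 68
f 70 69 62



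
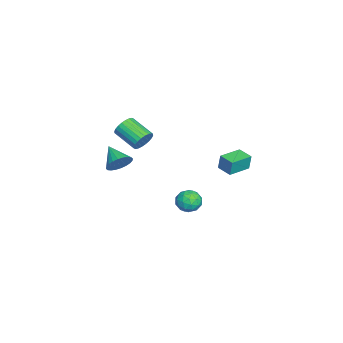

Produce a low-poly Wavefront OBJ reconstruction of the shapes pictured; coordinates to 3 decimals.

v 3.259 1.569 -1.2
v 3.712 1.2 -1.574
v 2.548 0.7 -1.206
v 3.001 0.331 -1.58
v 3.143 0.488 -0.919
v 3.582 1.025 -0.915
v 2.678 0.875 -1.865
v 3.117 1.412 -1.861
v 3.353 0.771 -1.985
v 3.641 0.532 -1.4
v 2.619 1.368 -1.38
v 2.907 1.129 -0.795
v 3.548 1.461 -1.387
v 2.712 0.439 -1.393
v 2.795 0.532 -1.005
v 3.062 0.315 -1.225
v 3.472 1.358 -0.999
v 3.738 1.141 -1.219
v 3.403 0.723 -0.834
v 2.522 0.759 -1.561
v 2.788 0.542 -1.781
v 3.198 1.585 -1.555
v 3.465 1.368 -1.775
v 2.857 1.177 -1.946
v 3.604 0.992 -1.848
v 3.185 0.481 -1.851
v 2.995 0.801 -2.019
v 3.254 1.116 -2.017
v 3.772 0.851 -1.504
v 3.354 0.341 -1.508
v 3.438 0.433 -1.119
v 3.696 0.748 -1.117
v 3.561 0.599 -1.746
v 2.906 1.559 -1.272
v 2.488 1.049 -1.276
v 2.564 1.152 -1.663
v 2.822 1.467 -1.661
v 3.075 1.419 -0.929
v 2.656 0.908 -0.932
v 3.006 0.784 -0.763
v 3.265 1.099 -0.761
v 2.699 1.301 -1.034
v 1.894 -2.54 0.168
v 2.394 -2.98 0.414
v 1.006 -3.2 0.792
v 2.39 -2.786 0.612
v 2.31 -2.555 0.743
v 2.167 -2.322 0.786
v 1.982 -2.122 0.735
v 1.784 -1.986 0.598
v 1.602 -1.934 0.395
v 1.465 -1.974 0.157
v 1.393 -2.1 -0.078
v 1.398 -2.294 -0.277
v 1.478 -2.525 -0.407
v 1.621 -2.758 -0.45
v 1.805 -2.958 -0.399
v 2.004 -3.094 -0.262
v 2.185 -3.146 -0.059
v 2.322 -3.106 0.178
v -4.493 2.588 -3.336
v -4.465 2.7 -2.423
v -3.893 3.251 -3.436
v -3.865 3.363 -2.523
v -3.495 1.697 -3.257
v -3.467 1.809 -2.344
v -2.895 2.36 -3.357
v -2.867 2.472 -2.444
v -2.448 -1.987 -0.898
v -1.998 -2.039 -0.417
v -2.762 -3.145 0.178
v -3.212 -3.093 -0.302
v -2.163 -1.87 -0.314
v -2.927 -2.976 0.281
v -2.371 -1.719 -0.3
v -3.135 -2.824 0.296
v -2.59 -1.608 -0.376
v -3.354 -2.714 0.219
v -2.788 -1.555 -0.532
v -3.552 -2.661 0.063
v -2.935 -1.568 -0.744
v -3.698 -2.674 -0.149
v -3.007 -1.645 -0.979
v -3.77 -2.751 -0.384
v -2.994 -1.774 -1.202
v -3.758 -2.88 -0.606
v -2.898 -1.935 -1.378
v -3.662 -3.041 -0.783
v -2.733 -2.104 -1.481
v -3.497 -3.21 -0.886
v -2.525 -2.256 -1.496
v -3.289 -3.361 -0.9
v -2.306 -2.366 -1.419
v -3.07 -3.472 -0.824
v -2.108 -2.419 -1.263
v -2.872 -3.525 -0.668
v -1.962 -2.406 -1.051
v -2.725 -3.512 -0.456
v -1.89 -2.329 -0.816
v -2.653 -3.435 -0.221
v -1.902 -2.2 -0.594
v -2.666 -3.306 0.002
f 1 38 17
f 38 12 41
f 17 41 6
f 38 41 17
f 1 17 13
f 17 6 18
f 13 18 2
f 17 18 13
f 1 13 22
f 13 2 23
f 22 23 8
f 13 23 22
f 1 22 34
f 22 8 37
f 34 37 11
f 22 37 34
f 1 34 38
f 34 11 42
f 38 42 12
f 34 42 38
f 2 18 29
f 18 6 32
f 29 32 10
f 18 32 29
f 6 41 19
f 41 12 40
f 19 40 5
f 41 40 19
f 12 42 39
f 42 11 35
f 39 35 3
f 42 35 39
f 11 37 36
f 37 8 24
f 36 24 7
f 37 24 36
f 8 23 28
f 23 2 25
f 28 25 9
f 23 25 28
f 4 30 16
f 30 10 31
f 16 31 5
f 30 31 16
f 4 16 14
f 16 5 15
f 14 15 3
f 16 15 14
f 4 14 21
f 14 3 20
f 21 20 7
f 14 20 21
f 4 21 26
f 21 7 27
f 26 27 9
f 21 27 26
f 4 26 30
f 26 9 33
f 30 33 10
f 26 33 30
f 5 31 19
f 31 10 32
f 19 32 6
f 31 32 19
f 3 15 39
f 15 5 40
f 39 40 12
f 15 40 39
f 7 20 36
f 20 3 35
f 36 35 11
f 20 35 36
f 9 27 28
f 27 7 24
f 28 24 8
f 27 24 28
f 10 33 29
f 33 9 25
f 29 25 2
f 33 25 29
f 44 43 46
f 44 46 45
f 46 43 47
f 46 47 45
f 47 43 48
f 47 48 45
f 48 43 49
f 48 49 45
f 49 43 50
f 49 50 45
f 50 43 51
f 50 51 45
f 51 43 52
f 51 52 45
f 52 43 53
f 52 53 45
f 53 43 54
f 53 54 45
f 54 43 55
f 54 55 45
f 55 43 56
f 55 56 45
f 56 43 57
f 56 57 45
f 57 43 58
f 57 58 45
f 58 43 59
f 58 59 45
f 59 43 60
f 59 60 45
f 60 43 44
f 60 44 45
f 62 64 61
f 65 62 61
f 61 64 63
f 63 65 61
f 62 68 64
f 66 62 65
f 66 68 62
f 64 68 63
f 67 65 63
f 63 68 67
f 67 66 65
f 68 66 67
f 70 69 73
f 70 73 71
f 71 73 74
f 71 74 72
f 73 69 75
f 73 75 74
f 74 75 76
f 74 76 72
f 75 69 77
f 75 77 76
f 76 77 78
f 76 78 72
f 77 69 79
f 77 79 78
f 78 79 80
f 78 80 72
f 79 69 81
f 79 81 80
f 80 81 82
f 80 82 72
f 81 69 83
f 81 83 82
f 82 83 84
f 82 84 72
f 83 69 85
f 83 85 84
f 84 85 86
f 84 86 72
f 85 69 87
f 85 87 86
f 86 87 88
f 86 88 72
f 87 69 89
f 87 89 88
f 88 89 90
f 88 90 72
f 89 69 91
f 89 91 90
f 90 91 92
f 90 92 72
f 91 69 93
f 91 93 92
f 92 93 94
f 92 94 72
f 93 69 95
f 93 95 94
f 94 95 96
f 94 96 72
f 95 69 97
f 95 97 96
f 96 97 98
f 96 98 72
f 97 69 99
f 97 99 98
f 98 99 100
f 98 100 72
f 99 69 101
f 99 101 100
f 100 101 102
f 100 102 72
f 101 69 70
f 101 70 102
f 102 70 71
f 102 71 72



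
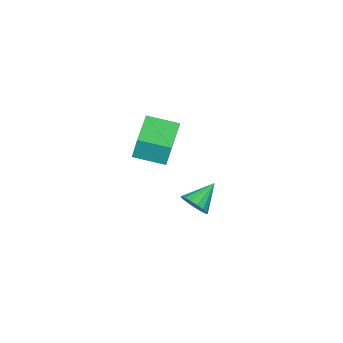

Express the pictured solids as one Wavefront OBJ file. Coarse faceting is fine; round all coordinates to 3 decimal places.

v 3.24 2.31 2.609
v 3.626 2.452 3.248
v 1.96 2.37 3.371
v 3.56 2.783 3.111
v 3.421 3.005 2.859
v 3.24 3.068 2.55
v 3.059 2.957 2.254
v 2.919 2.699 2.04
v 2.853 2.351 1.956
v 2.876 1.994 2.022
v 2.982 1.709 2.222
v 3.147 1.562 2.511
v 3.333 1.587 2.823
v 3.498 1.777 3.085
v 3.604 2.089 3.239
v -0.616 -4.697 1.38
v -0.617 -4.333 2.836
v -1.506 -3.314 1.035
v -1.507 -2.951 2.49
v 1.047 -3.689 1.13
v 1.046 -3.326 2.585
v 0.157 -2.307 0.784
v 0.156 -1.943 2.24
f 2 1 4
f 2 4 3
f 4 1 5
f 4 5 3
f 5 1 6
f 5 6 3
f 6 1 7
f 6 7 3
f 7 1 8
f 7 8 3
f 8 1 9
f 8 9 3
f 9 1 10
f 9 10 3
f 10 1 11
f 10 11 3
f 11 1 12
f 11 12 3
f 12 1 13
f 12 13 3
f 13 1 14
f 13 14 3
f 14 1 15
f 14 15 3
f 15 1 2
f 15 2 3
f 17 19 16
f 20 17 16
f 16 19 18
f 18 20 16
f 17 23 19
f 21 17 20
f 21 23 17
f 19 23 18
f 22 20 18
f 18 23 22
f 22 21 20
f 23 21 22



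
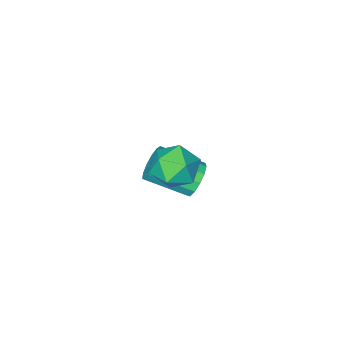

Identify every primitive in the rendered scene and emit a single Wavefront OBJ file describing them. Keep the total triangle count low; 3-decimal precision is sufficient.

v 3.223 3.499 1.399
v 3.638 4.17 1.72
v 3.882 2.67 2.28
v 4.297 3.341 2.601
v 3.46 3.254 2.734
v 3.053 3.767 2.189
v 4.467 3.073 1.811
v 4.06 3.586 1.266
v 4.407 3.907 1.975
v 3.784 4.018 2.545
v 3.736 2.822 1.455
v 3.113 2.933 2.025
v 1.359 1.319 -1.849
v 1.782 1.39 -2.39
v 2.824 0.352 -1.711
v 2.401 0.281 -1.171
v 1.886 1.663 -2.133
v 2.928 0.625 -1.454
v 1.822 1.826 -1.786
v 2.865 0.788 -1.107
v 1.612 1.828 -1.459
v 2.654 0.791 -0.78
v 1.321 1.669 -1.256
v 2.363 0.631 -0.577
v 1.042 1.398 -1.242
v 2.085 0.361 -0.563
v 0.864 1.103 -1.42
v 1.906 0.065 -0.741
v 0.843 0.875 -1.735
v 1.885 -0.162 -1.056
v 0.985 0.789 -2.086
v 2.028 -0.249 -1.407
v 1.247 0.871 -2.362
v 2.289 -0.167 -1.683
v 1.544 1.095 -2.475
v 2.586 0.057 -1.797
f 1 12 6
f 1 6 2
f 1 2 8
f 1 8 11
f 1 11 12
f 2 6 10
f 6 12 5
f 12 11 3
f 11 8 7
f 8 2 9
f 4 10 5
f 4 5 3
f 4 3 7
f 4 7 9
f 4 9 10
f 5 10 6
f 3 5 12
f 7 3 11
f 9 7 8
f 10 9 2
f 14 13 17
f 14 17 15
f 15 17 18
f 15 18 16
f 17 13 19
f 17 19 18
f 18 19 20
f 18 20 16
f 19 13 21
f 19 21 20
f 20 21 22
f 20 22 16
f 21 13 23
f 21 23 22
f 22 23 24
f 22 24 16
f 23 13 25
f 23 25 24
f 24 25 26
f 24 26 16
f 25 13 27
f 25 27 26
f 26 27 28
f 26 28 16
f 27 13 29
f 27 29 28
f 28 29 30
f 28 30 16
f 29 13 31
f 29 31 30
f 30 31 32
f 30 32 16
f 31 13 33
f 31 33 32
f 32 33 34
f 32 34 16
f 33 13 35
f 33 35 34
f 34 35 36
f 34 36 16
f 35 13 14
f 35 14 36
f 36 14 15
f 36 15 16



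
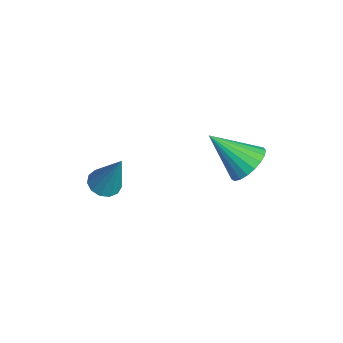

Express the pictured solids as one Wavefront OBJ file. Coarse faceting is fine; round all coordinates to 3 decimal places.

v 0.011 2.51 -0.891
v 0.629 2.308 -0.731
v -0.551 1.55 0.071
v 0.587 2.515 -0.549
v 0.445 2.721 -0.426
v 0.228 2.891 -0.384
v -0.027 2.994 -0.429
v -0.275 3.014 -0.554
v -0.474 2.947 -0.737
v -0.589 2.804 -0.947
v -0.6 2.61 -1.147
v -0.506 2.399 -1.303
v -0.322 2.208 -1.387
v -0.081 2.068 -1.386
v 0.176 2.005 -1.299
v 0.404 2.029 -1.141
v 0.565 2.137 -0.94
v -1.937 -1.057 -2.787
v -1.67 -1.491 -2.767
v -1.403 -0.663 -1.353
v -1.497 -1.295 -2.886
v -1.463 -1.023 -2.973
v -1.58 -0.762 -3.001
v -1.81 -0.595 -2.961
v -2.081 -0.574 -2.866
v -2.306 -0.707 -2.746
v -2.413 -0.95 -2.639
v -2.37 -1.228 -2.579
v -2.189 -1.451 -2.585
v -1.929 -1.549 -2.655
f 2 1 4
f 2 4 3
f 4 1 5
f 4 5 3
f 5 1 6
f 5 6 3
f 6 1 7
f 6 7 3
f 7 1 8
f 7 8 3
f 8 1 9
f 8 9 3
f 9 1 10
f 9 10 3
f 10 1 11
f 10 11 3
f 11 1 12
f 11 12 3
f 12 1 13
f 12 13 3
f 13 1 14
f 13 14 3
f 14 1 15
f 14 15 3
f 15 1 16
f 15 16 3
f 16 1 17
f 16 17 3
f 17 1 2
f 17 2 3
f 19 18 21
f 19 21 20
f 21 18 22
f 21 22 20
f 22 18 23
f 22 23 20
f 23 18 24
f 23 24 20
f 24 18 25
f 24 25 20
f 25 18 26
f 25 26 20
f 26 18 27
f 26 27 20
f 27 18 28
f 27 28 20
f 28 18 29
f 28 29 20
f 29 18 30
f 29 30 20
f 30 18 19
f 30 19 20



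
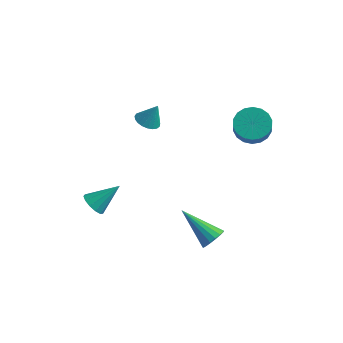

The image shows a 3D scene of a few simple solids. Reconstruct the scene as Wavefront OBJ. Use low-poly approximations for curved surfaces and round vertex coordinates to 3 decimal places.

v 4.759 -2.839 -0.068
v 5.112 -2.875 0.452
v 3.101 -2.641 1.068
v 5.104 -2.58 0.39
v 5.018 -2.344 0.223
v 4.872 -2.222 -0.011
v 4.701 -2.241 -0.258
v 4.542 -2.397 -0.462
v 4.434 -2.655 -0.575
v 4.399 -2.954 -0.573
v 4.448 -3.228 -0.455
v 4.567 -3.412 -0.248
v 4.731 -3.465 -0
v 4.901 -3.375 0.232
v 5.038 -3.162 0.395
v -1.864 -1.815 -1.485
v -1.525 -1.57 -2.008
v -0.996 -0.905 -0.495
v -1.821 -1.342 -1.957
v -2.132 -1.265 -1.757
v -2.357 -1.362 -1.47
v -2.425 -1.603 -1.187
v -2.316 -1.912 -1
v -2.063 -2.19 -0.966
v -1.746 -2.349 -1.097
v -1.467 -2.338 -1.351
v -1.314 -2.162 -1.647
v -1.335 -1.876 -1.892
v 3.723 3.026 2.626
v 4.575 3.252 2.506
v 4.89 2.58 3.475
v 4.037 2.354 3.594
v 4.442 3.536 2.746
v 4.756 2.865 3.715
v 4.166 3.72 2.963
v 4.48 3.049 3.932
v 3.802 3.766 3.113
v 4.116 3.095 4.082
v 3.423 3.666 3.166
v 3.737 2.994 4.135
v 3.103 3.438 3.113
v 3.417 2.767 4.081
v 2.906 3.129 2.962
v 3.22 2.458 3.931
v 2.87 2.8 2.745
v 3.185 2.128 3.714
v 3.004 2.515 2.505
v 3.318 1.844 3.474
v 3.28 2.331 2.288
v 3.594 1.66 3.257
v 3.644 2.285 2.138
v 3.958 1.614 3.107
v 4.023 2.386 2.085
v 4.337 1.714 3.054
v 4.343 2.613 2.139
v 4.657 1.942 3.107
v 4.54 2.922 2.289
v 4.854 2.251 3.258
v -0.694 1.211 2.714
v -0.215 1.538 2.443
v -0.286 1.469 3.746
v -0.402 1.726 2.47
v -0.639 1.824 2.539
v -0.886 1.817 2.638
v -1.1 1.705 2.751
v -1.243 1.507 2.857
v -1.292 1.259 2.938
v -1.237 1.002 2.98
v -1.088 0.781 2.977
v -0.871 0.635 2.928
v -0.624 0.588 2.842
v -0.389 0.649 2.733
v -0.206 0.807 2.622
v -0.108 1.035 2.526
v -0.111 1.294 2.463
f 2 1 4
f 2 4 3
f 4 1 5
f 4 5 3
f 5 1 6
f 5 6 3
f 6 1 7
f 6 7 3
f 7 1 8
f 7 8 3
f 8 1 9
f 8 9 3
f 9 1 10
f 9 10 3
f 10 1 11
f 10 11 3
f 11 1 12
f 11 12 3
f 12 1 13
f 12 13 3
f 13 1 14
f 13 14 3
f 14 1 15
f 14 15 3
f 15 1 2
f 15 2 3
f 17 16 19
f 17 19 18
f 19 16 20
f 19 20 18
f 20 16 21
f 20 21 18
f 21 16 22
f 21 22 18
f 22 16 23
f 22 23 18
f 23 16 24
f 23 24 18
f 24 16 25
f 24 25 18
f 25 16 26
f 25 26 18
f 26 16 27
f 26 27 18
f 27 16 28
f 27 28 18
f 28 16 17
f 28 17 18
f 30 29 33
f 30 33 31
f 31 33 34
f 31 34 32
f 33 29 35
f 33 35 34
f 34 35 36
f 34 36 32
f 35 29 37
f 35 37 36
f 36 37 38
f 36 38 32
f 37 29 39
f 37 39 38
f 38 39 40
f 38 40 32
f 39 29 41
f 39 41 40
f 40 41 42
f 40 42 32
f 41 29 43
f 41 43 42
f 42 43 44
f 42 44 32
f 43 29 45
f 43 45 44
f 44 45 46
f 44 46 32
f 45 29 47
f 45 47 46
f 46 47 48
f 46 48 32
f 47 29 49
f 47 49 48
f 48 49 50
f 48 50 32
f 49 29 51
f 49 51 50
f 50 51 52
f 50 52 32
f 51 29 53
f 51 53 52
f 52 53 54
f 52 54 32
f 53 29 55
f 53 55 54
f 54 55 56
f 54 56 32
f 55 29 57
f 55 57 56
f 56 57 58
f 56 58 32
f 57 29 30
f 57 30 58
f 58 30 31
f 58 31 32
f 60 59 62
f 60 62 61
f 62 59 63
f 62 63 61
f 63 59 64
f 63 64 61
f 64 59 65
f 64 65 61
f 65 59 66
f 65 66 61
f 66 59 67
f 66 67 61
f 67 59 68
f 67 68 61
f 68 59 69
f 68 69 61
f 69 59 70
f 69 70 61
f 70 59 71
f 70 71 61
f 71 59 72
f 71 72 61
f 72 59 73
f 72 73 61
f 73 59 74
f 73 74 61
f 74 59 75
f 74 75 61
f 75 59 60
f 75 60 61

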